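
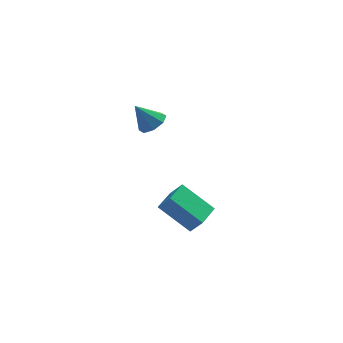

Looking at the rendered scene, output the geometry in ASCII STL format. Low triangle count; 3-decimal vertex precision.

solid 
facet normal -0.480 0.359 -0.800
outer loop
vertex -0.523 -1.305 -2.289
vertex 0.227 -0.195 -2.241
vertex 0.834 -2.171 -3.491
endloop
endfacet
facet normal -0.560 -0.828 -0.036
outer loop
vertex 1.333 -2.545 -2.659
vertex -0.523 -1.305 -2.289
vertex 0.834 -2.171 -3.491
endloop
endfacet
facet normal -0.480 0.359 -0.800
outer loop
vertex 0.834 -2.171 -3.491
vertex 0.227 -0.195 -2.241
vertex 1.584 -1.062 -3.444
endloop
endfacet
facet normal 0.675 -0.431 -0.599
outer loop
vertex 1.584 -1.062 -3.444
vertex 1.333 -2.545 -2.659
vertex 0.834 -2.171 -3.491
endloop
endfacet
facet normal -0.675 0.431 0.599
outer loop
vertex -0.523 -1.305 -2.289
vertex 0.726 -0.569 -1.409
vertex 0.227 -0.195 -2.241
endloop
endfacet
facet normal -0.560 -0.828 -0.035
outer loop
vertex -0.024 -1.678 -1.456
vertex -0.523 -1.305 -2.289
vertex 1.333 -2.545 -2.659
endloop
endfacet
facet normal -0.676 0.432 0.598
outer loop
vertex -0.024 -1.678 -1.456
vertex 0.726 -0.569 -1.409
vertex -0.523 -1.305 -2.289
endloop
endfacet
facet normal 0.560 0.827 0.036
outer loop
vertex 0.227 -0.195 -2.241
vertex 0.726 -0.569 -1.409
vertex 1.584 -1.062 -3.444
endloop
endfacet
facet normal 0.676 -0.431 -0.598
outer loop
vertex 2.083 -1.435 -2.611
vertex 1.333 -2.545 -2.659
vertex 1.584 -1.062 -3.444
endloop
endfacet
facet normal 0.560 0.828 0.035
outer loop
vertex 1.584 -1.062 -3.444
vertex 0.726 -0.569 -1.409
vertex 2.083 -1.435 -2.611
endloop
endfacet
facet normal 0.480 -0.359 0.800
outer loop
vertex 2.083 -1.435 -2.611
vertex -0.024 -1.678 -1.456
vertex 1.333 -2.545 -2.659
endloop
endfacet
facet normal 0.480 -0.359 0.800
outer loop
vertex 0.726 -0.569 -1.409
vertex -0.024 -1.678 -1.456
vertex 2.083 -1.435 -2.611
endloop
endfacet
facet normal 0.563 -0.095 -0.821
outer loop
vertex -0.004 -0.538 3.368
vertex -0.622 -0.525 2.943
vertex -0.149 -0.007 3.207
endloop
endfacet
facet normal 0.451 0.369 0.812
outer loop
vertex -0.004 -0.538 3.368
vertex -0.149 -0.007 3.207
vertex -1.398 -0.395 4.077
endloop
endfacet
facet normal 0.562 -0.095 -0.822
outer loop
vertex -0.149 -0.007 3.207
vertex -0.622 -0.525 2.943
vertex -0.571 0.221 2.892
endloop
endfacet
facet normal 0.086 0.858 0.506
outer loop
vertex -0.149 -0.007 3.207
vertex -0.571 0.221 2.892
vertex -1.398 -0.395 4.077
endloop
endfacet
facet normal 0.562 -0.095 -0.822
outer loop
vertex -0.571 0.221 2.892
vertex -0.622 -0.525 2.943
vertex -1.023 0.012 2.607
endloop
endfacet
facet normal -0.478 0.870 0.119
outer loop
vertex -0.571 0.221 2.892
vertex -1.023 0.012 2.607
vertex -1.398 -0.395 4.077
endloop
endfacet
facet normal 0.562 -0.095 -0.822
outer loop
vertex -1.023 0.012 2.607
vertex -0.622 -0.525 2.943
vertex -1.24 -0.512 2.519
endloop
endfacet
facet normal -0.910 0.397 -0.122
outer loop
vertex -1.023 0.012 2.607
vertex -1.24 -0.512 2.519
vertex -1.398 -0.395 4.077
endloop
endfacet
facet normal 0.562 -0.094 -0.822
outer loop
vertex -1.24 -0.512 2.519
vertex -0.622 -0.525 2.943
vertex -1.095 -1.044 2.679
endloop
endfacet
facet normal -0.956 -0.283 -0.076
outer loop
vertex -1.24 -0.512 2.519
vertex -1.095 -1.044 2.679
vertex -1.398 -0.395 4.077
endloop
endfacet
facet normal 0.563 -0.096 -0.821
outer loop
vertex -1.095 -1.044 2.679
vertex -0.622 -0.525 2.943
vertex -0.673 -1.272 2.995
endloop
endfacet
facet normal -0.591 -0.773 0.231
outer loop
vertex -1.095 -1.044 2.679
vertex -0.673 -1.272 2.995
vertex -1.398 -0.395 4.077
endloop
endfacet
facet normal 0.562 -0.096 -0.821
outer loop
vertex -0.673 -1.272 2.995
vertex -0.622 -0.525 2.943
vertex -0.221 -1.062 3.28
endloop
endfacet
facet normal -0.026 -0.785 0.619
outer loop
vertex -0.673 -1.272 2.995
vertex -0.221 -1.062 3.28
vertex -1.398 -0.395 4.077
endloop
endfacet
facet normal 0.563 -0.095 -0.821
outer loop
vertex -0.221 -1.062 3.28
vertex -0.622 -0.525 2.943
vertex -0.004 -0.538 3.368
endloop
endfacet
facet normal 0.405 -0.312 0.859
outer loop
vertex -0.221 -1.062 3.28
vertex -0.004 -0.538 3.368
vertex -1.398 -0.395 4.077
endloop
endfacet

endsolid


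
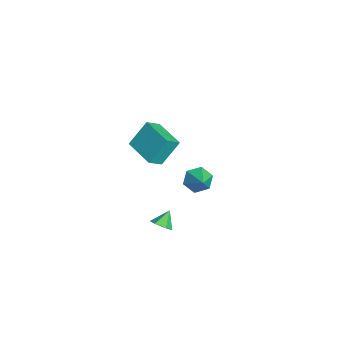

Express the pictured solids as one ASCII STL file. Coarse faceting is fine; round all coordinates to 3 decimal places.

solid 
facet normal -0.840 -0.021 -0.541
outer loop
vertex -1.954 4.052 -4.323
vertex -2.32 3.465 -3.732
vertex -2.423 4.36 -3.607
endloop
endfacet
facet normal 0.548 0.837 -0.001
outer loop
vertex -1.954 4.052 -4.323
vertex -2.423 4.36 -3.607
vertex -1.1 3.495 -2.948
endloop
endfacet
facet normal -0.841 -0.021 -0.541
outer loop
vertex -2.423 4.36 -3.607
vertex -2.32 3.465 -3.732
vertex -2.788 3.773 -3.016
endloop
endfacet
facet normal 0.083 0.681 0.728
outer loop
vertex -2.423 4.36 -3.607
vertex -2.788 3.773 -3.016
vertex -1.1 3.495 -2.948
endloop
endfacet
facet normal -0.841 -0.021 -0.541
outer loop
vertex -2.788 3.773 -3.016
vertex -2.32 3.465 -3.732
vertex -2.685 2.877 -3.141
endloop
endfacet
facet normal -0.064 -0.145 0.987
outer loop
vertex -2.788 3.773 -3.016
vertex -2.685 2.877 -3.141
vertex -1.1 3.495 -2.948
endloop
endfacet
facet normal -0.841 -0.022 -0.541
outer loop
vertex -2.685 2.877 -3.141
vertex -2.32 3.465 -3.732
vertex -2.216 2.569 -3.858
endloop
endfacet
facet normal 0.255 -0.817 0.518
outer loop
vertex -2.685 2.877 -3.141
vertex -2.216 2.569 -3.858
vertex -1.1 3.495 -2.948
endloop
endfacet
facet normal -0.841 -0.022 -0.541
outer loop
vertex -2.216 2.569 -3.858
vertex -2.32 3.465 -3.732
vertex -1.851 3.157 -4.449
endloop
endfacet
facet normal 0.721 -0.660 -0.212
outer loop
vertex -2.216 2.569 -3.858
vertex -1.851 3.157 -4.449
vertex -1.1 3.495 -2.948
endloop
endfacet
facet normal -0.841 -0.021 -0.541
outer loop
vertex -1.851 3.157 -4.449
vertex -2.32 3.465 -3.732
vertex -1.954 4.052 -4.323
endloop
endfacet
facet normal 0.866 0.166 -0.471
outer loop
vertex -1.851 3.157 -4.449
vertex -1.954 4.052 -4.323
vertex -1.1 3.495 -2.948
endloop
endfacet
facet normal -0.918 -0.382 0.110
outer loop
vertex 0.871 -0.101 4.77
vertex 0.468 0.682 4.127
vertex 1.131 -1.136 3.346
endloop
endfacet
facet normal 0.371 -0.718 0.589
outer loop
vertex 2.892 -0.402 3.133
vertex 0.871 -0.101 4.77
vertex 1.131 -1.136 3.346
endloop
endfacet
facet normal -0.917 -0.382 0.111
outer loop
vertex 1.131 -1.136 3.346
vertex 0.468 0.682 4.127
vertex 0.727 -0.354 2.703
endloop
endfacet
facet normal 0.146 -0.582 -0.800
outer loop
vertex 0.727 -0.354 2.703
vertex 2.892 -0.402 3.133
vertex 1.131 -1.136 3.346
endloop
endfacet
facet normal -0.146 0.582 0.800
outer loop
vertex 0.871 -0.101 4.77
vertex 2.229 1.416 3.914
vertex 0.468 0.682 4.127
endloop
endfacet
facet normal 0.371 -0.718 0.590
outer loop
vertex 2.633 0.634 4.557
vertex 0.871 -0.101 4.77
vertex 2.892 -0.402 3.133
endloop
endfacet
facet normal -0.146 0.582 0.800
outer loop
vertex 2.633 0.634 4.557
vertex 2.229 1.416 3.914
vertex 0.871 -0.101 4.77
endloop
endfacet
facet normal -0.370 0.718 -0.590
outer loop
vertex 0.468 0.682 4.127
vertex 2.229 1.416 3.914
vertex 0.727 -0.354 2.703
endloop
endfacet
facet normal 0.146 -0.582 -0.800
outer loop
vertex 2.489 0.381 2.49
vertex 2.892 -0.402 3.133
vertex 0.727 -0.354 2.703
endloop
endfacet
facet normal -0.371 0.718 -0.589
outer loop
vertex 0.727 -0.354 2.703
vertex 2.229 1.416 3.914
vertex 2.489 0.381 2.49
endloop
endfacet
facet normal 0.918 0.381 -0.111
outer loop
vertex 2.489 0.381 2.49
vertex 2.633 0.634 4.557
vertex 2.892 -0.402 3.133
endloop
endfacet
facet normal 0.917 0.383 -0.111
outer loop
vertex 2.229 1.416 3.914
vertex 2.633 0.634 4.557
vertex 2.489 0.381 2.49
endloop
endfacet
facet normal 0.483 -0.545 -0.685
outer loop
vertex 3.506 0.396 -2.165
vertex 2.921 0.236 -2.45
vertex 3.252 0.782 -2.651
endloop
endfacet
facet normal 0.467 0.795 0.388
outer loop
vertex 3.506 0.396 -2.165
vertex 3.252 0.782 -2.651
vertex 2.399 0.824 -1.71
endloop
endfacet
facet normal 0.484 -0.545 -0.685
outer loop
vertex 3.252 0.782 -2.651
vertex 2.921 0.236 -2.45
vertex 2.668 0.622 -2.936
endloop
endfacet
facet normal -0.169 0.966 -0.196
outer loop
vertex 3.252 0.782 -2.651
vertex 2.668 0.622 -2.936
vertex 2.399 0.824 -1.71
endloop
endfacet
facet normal 0.484 -0.545 -0.685
outer loop
vertex 2.668 0.622 -2.936
vertex 2.921 0.236 -2.45
vertex 2.336 0.075 -2.735
endloop
endfacet
facet normal -0.865 0.429 -0.260
outer loop
vertex 2.668 0.622 -2.936
vertex 2.336 0.075 -2.735
vertex 2.399 0.824 -1.71
endloop
endfacet
facet normal 0.484 -0.544 -0.685
outer loop
vertex 2.336 0.075 -2.735
vertex 2.921 0.236 -2.45
vertex 2.59 -0.311 -2.249
endloop
endfacet
facet normal -0.924 -0.279 0.261
outer loop
vertex 2.336 0.075 -2.735
vertex 2.59 -0.311 -2.249
vertex 2.399 0.824 -1.71
endloop
endfacet
facet normal 0.483 -0.544 -0.685
outer loop
vertex 2.59 -0.311 -2.249
vertex 2.921 0.236 -2.45
vertex 3.174 -0.15 -1.965
endloop
endfacet
facet normal -0.287 -0.450 0.846
outer loop
vertex 2.59 -0.311 -2.249
vertex 3.174 -0.15 -1.965
vertex 2.399 0.824 -1.71
endloop
endfacet
facet normal 0.483 -0.545 -0.686
outer loop
vertex 3.174 -0.15 -1.965
vertex 2.921 0.236 -2.45
vertex 3.506 0.396 -2.165
endloop
endfacet
facet normal 0.407 0.086 0.909
outer loop
vertex 3.174 -0.15 -1.965
vertex 3.506 0.396 -2.165
vertex 2.399 0.824 -1.71
endloop
endfacet

endsolid


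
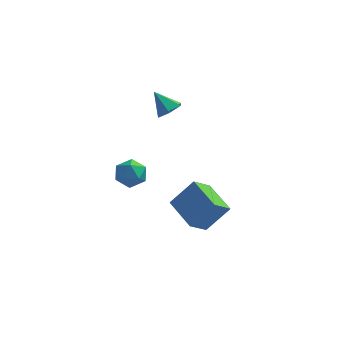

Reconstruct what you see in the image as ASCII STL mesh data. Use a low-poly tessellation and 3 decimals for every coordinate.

solid 
facet normal -0.624 0.649 0.435
outer loop
vertex -4.258 -2.822 -0.446
vertex -4.49 -3.489 0.215
vertex -3.751 -2.886 0.376
endloop
endfacet
facet normal -0.079 0.989 0.126
outer loop
vertex -4.258 -2.822 -0.446
vertex -3.751 -2.886 0.376
vertex -3.294 -2.743 -0.464
endloop
endfacet
facet normal -0.078 0.820 -0.568
outer loop
vertex -4.258 -2.822 -0.446
vertex -3.294 -2.743 -0.464
vertex -3.75 -3.258 -1.145
endloop
endfacet
facet normal -0.624 0.374 -0.686
outer loop
vertex -4.258 -2.822 -0.446
vertex -3.75 -3.258 -1.145
vertex -4.489 -3.719 -0.725
endloop
endfacet
facet normal -0.961 0.268 -0.067
outer loop
vertex -4.258 -2.822 -0.446
vertex -4.489 -3.719 -0.725
vertex -4.49 -3.489 0.215
endloop
endfacet
facet normal 0.527 0.743 0.413
outer loop
vertex -3.294 -2.743 -0.464
vertex -3.751 -2.886 0.376
vertex -2.931 -3.361 0.185
endloop
endfacet
facet normal -0.356 0.193 0.914
outer loop
vertex -3.751 -2.886 0.376
vertex -4.49 -3.489 0.215
vertex -3.67 -3.822 0.605
endloop
endfacet
facet normal -0.901 -0.422 0.102
outer loop
vertex -4.49 -3.489 0.215
vertex -4.489 -3.719 -0.725
vertex -4.126 -4.337 -0.076
endloop
endfacet
facet normal -0.355 -0.251 -0.900
outer loop
vertex -4.489 -3.719 -0.725
vertex -3.75 -3.258 -1.145
vertex -3.669 -4.194 -0.916
endloop
endfacet
facet normal 0.527 0.469 -0.708
outer loop
vertex -3.75 -3.258 -1.145
vertex -3.294 -2.743 -0.464
vertex -2.93 -3.591 -0.755
endloop
endfacet
facet normal 0.624 -0.374 0.686
outer loop
vertex -3.162 -4.258 -0.094
vertex -2.931 -3.361 0.185
vertex -3.67 -3.822 0.605
endloop
endfacet
facet normal 0.078 -0.820 0.568
outer loop
vertex -3.162 -4.258 -0.094
vertex -3.67 -3.822 0.605
vertex -4.126 -4.337 -0.076
endloop
endfacet
facet normal 0.079 -0.989 -0.126
outer loop
vertex -3.162 -4.258 -0.094
vertex -4.126 -4.337 -0.076
vertex -3.669 -4.194 -0.916
endloop
endfacet
facet normal 0.624 -0.649 -0.435
outer loop
vertex -3.162 -4.258 -0.094
vertex -3.669 -4.194 -0.916
vertex -2.93 -3.591 -0.755
endloop
endfacet
facet normal 0.961 -0.268 0.067
outer loop
vertex -3.162 -4.258 -0.094
vertex -2.93 -3.591 -0.755
vertex -2.931 -3.361 0.185
endloop
endfacet
facet normal 0.355 0.251 0.900
outer loop
vertex -3.67 -3.822 0.605
vertex -2.931 -3.361 0.185
vertex -3.751 -2.886 0.376
endloop
endfacet
facet normal -0.527 -0.469 0.708
outer loop
vertex -4.126 -4.337 -0.076
vertex -3.67 -3.822 0.605
vertex -4.49 -3.489 0.215
endloop
endfacet
facet normal -0.527 -0.743 -0.413
outer loop
vertex -3.669 -4.194 -0.916
vertex -4.126 -4.337 -0.076
vertex -4.489 -3.719 -0.725
endloop
endfacet
facet normal 0.356 -0.193 -0.914
outer loop
vertex -2.93 -3.591 -0.755
vertex -3.669 -4.194 -0.916
vertex -3.75 -3.258 -1.145
endloop
endfacet
facet normal 0.901 0.422 -0.102
outer loop
vertex -2.931 -3.361 0.185
vertex -2.93 -3.591 -0.755
vertex -3.294 -2.743 -0.464
endloop
endfacet
facet normal -0.493 -0.594 0.636
outer loop
vertex 0.637 -3.054 -2.727
vertex -0.672 -1.435 -2.23
vertex -0.583 -3.594 -4.177
endloop
endfacet
facet normal 0.611 -0.757 -0.233
outer loop
vertex 0.172 -2.685 -5.15
vertex 0.637 -3.054 -2.727
vertex -0.583 -3.594 -4.177
endloop
endfacet
facet normal -0.493 -0.594 0.636
outer loop
vertex -0.583 -3.594 -4.177
vertex -0.672 -1.435 -2.23
vertex -1.891 -1.975 -3.68
endloop
endfacet
facet normal -0.619 -0.274 -0.736
outer loop
vertex -1.891 -1.975 -3.68
vertex 0.172 -2.685 -5.15
vertex -0.583 -3.594 -4.177
endloop
endfacet
facet normal 0.619 0.274 0.736
outer loop
vertex 0.637 -3.054 -2.727
vertex 0.083 -0.526 -3.203
vertex -0.672 -1.435 -2.23
endloop
endfacet
facet normal 0.612 -0.756 -0.233
outer loop
vertex 1.391 -2.145 -3.7
vertex 0.637 -3.054 -2.727
vertex 0.172 -2.685 -5.15
endloop
endfacet
facet normal 0.619 0.274 0.736
outer loop
vertex 1.391 -2.145 -3.7
vertex 0.083 -0.526 -3.203
vertex 0.637 -3.054 -2.727
endloop
endfacet
facet normal -0.611 0.756 0.232
outer loop
vertex -0.672 -1.435 -2.23
vertex 0.083 -0.526 -3.203
vertex -1.891 -1.975 -3.68
endloop
endfacet
facet normal -0.619 -0.274 -0.736
outer loop
vertex -1.137 -1.066 -4.653
vertex 0.172 -2.685 -5.15
vertex -1.891 -1.975 -3.68
endloop
endfacet
facet normal -0.611 0.756 0.233
outer loop
vertex -1.891 -1.975 -3.68
vertex 0.083 -0.526 -3.203
vertex -1.137 -1.066 -4.653
endloop
endfacet
facet normal 0.493 0.594 -0.636
outer loop
vertex -1.137 -1.066 -4.653
vertex 1.391 -2.145 -3.7
vertex 0.172 -2.685 -5.15
endloop
endfacet
facet normal 0.493 0.594 -0.636
outer loop
vertex 0.083 -0.526 -3.203
vertex 1.391 -2.145 -3.7
vertex -1.137 -1.066 -4.653
endloop
endfacet
facet normal 0.600 -0.262 -0.756
outer loop
vertex -1.611 0.277 2.784
vertex -2.127 -0.344 2.59
vertex -2.231 0.405 2.248
endloop
endfacet
facet normal -0.005 0.971 0.237
outer loop
vertex -1.611 0.277 2.784
vertex -2.231 0.405 2.248
vertex -3.013 0.044 3.71
endloop
endfacet
facet normal 0.599 -0.262 -0.756
outer loop
vertex -2.231 0.405 2.248
vertex -2.127 -0.344 2.59
vertex -2.747 -0.215 2.054
endloop
endfacet
facet normal -0.715 0.664 -0.219
outer loop
vertex -2.231 0.405 2.248
vertex -2.747 -0.215 2.054
vertex -3.013 0.044 3.71
endloop
endfacet
facet normal 0.599 -0.262 -0.756
outer loop
vertex -2.747 -0.215 2.054
vertex -2.127 -0.344 2.59
vertex -2.643 -0.964 2.396
endloop
endfacet
facet normal -0.973 -0.193 -0.126
outer loop
vertex -2.747 -0.215 2.054
vertex -2.643 -0.964 2.396
vertex -3.013 0.044 3.71
endloop
endfacet
facet normal 0.599 -0.262 -0.757
outer loop
vertex -2.643 -0.964 2.396
vertex -2.127 -0.344 2.59
vertex -2.022 -1.093 2.932
endloop
endfacet
facet normal -0.519 -0.742 0.423
outer loop
vertex -2.643 -0.964 2.396
vertex -2.022 -1.093 2.932
vertex -3.013 0.044 3.71
endloop
endfacet
facet normal 0.599 -0.262 -0.757
outer loop
vertex -2.022 -1.093 2.932
vertex -2.127 -0.344 2.59
vertex -1.506 -0.472 3.126
endloop
endfacet
facet normal 0.192 -0.435 0.880
outer loop
vertex -2.022 -1.093 2.932
vertex -1.506 -0.472 3.126
vertex -3.013 0.044 3.71
endloop
endfacet
facet normal 0.599 -0.262 -0.757
outer loop
vertex -1.506 -0.472 3.126
vertex -2.127 -0.344 2.59
vertex -1.611 0.277 2.784
endloop
endfacet
facet normal 0.450 0.422 0.787
outer loop
vertex -1.506 -0.472 3.126
vertex -1.611 0.277 2.784
vertex -3.013 0.044 3.71
endloop
endfacet

endsolid


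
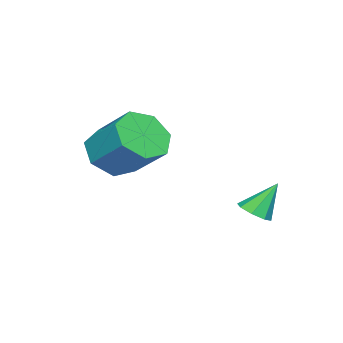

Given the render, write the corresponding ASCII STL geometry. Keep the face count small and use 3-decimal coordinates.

solid 
facet normal 0.374 -0.396 -0.838
outer loop
vertex 2.132 1.79 -2.609
vertex 1.815 1.3 -2.519
vertex 1.724 1.811 -2.801
endloop
endfacet
facet normal 0.048 0.999 0.007
outer loop
vertex 2.132 1.79 -2.609
vertex 1.724 1.811 -2.801
vertex 1.325 1.82 -1.421
endloop
endfacet
facet normal 0.374 -0.396 -0.839
outer loop
vertex 1.724 1.811 -2.801
vertex 1.815 1.3 -2.519
vertex 1.369 1.533 -2.828
endloop
endfacet
facet normal -0.598 0.781 -0.178
outer loop
vertex 1.724 1.811 -2.801
vertex 1.369 1.533 -2.828
vertex 1.325 1.82 -1.421
endloop
endfacet
facet normal 0.375 -0.395 -0.839
outer loop
vertex 1.369 1.533 -2.828
vertex 1.815 1.3 -2.519
vertex 1.276 1.118 -2.674
endloop
endfacet
facet normal -0.979 0.193 -0.070
outer loop
vertex 1.369 1.533 -2.828
vertex 1.276 1.118 -2.674
vertex 1.325 1.82 -1.421
endloop
endfacet
facet normal 0.375 -0.397 -0.838
outer loop
vertex 1.276 1.118 -2.674
vertex 1.815 1.3 -2.519
vertex 1.498 0.811 -2.429
endloop
endfacet
facet normal -0.869 -0.416 0.267
outer loop
vertex 1.276 1.118 -2.674
vertex 1.498 0.811 -2.429
vertex 1.325 1.82 -1.421
endloop
endfacet
facet normal 0.374 -0.397 -0.838
outer loop
vertex 1.498 0.811 -2.429
vertex 1.815 1.3 -2.519
vertex 1.906 0.79 -2.237
endloop
endfacet
facet normal -0.336 -0.694 0.637
outer loop
vertex 1.498 0.811 -2.429
vertex 1.906 0.79 -2.237
vertex 1.325 1.82 -1.421
endloop
endfacet
facet normal 0.374 -0.397 -0.838
outer loop
vertex 1.906 0.79 -2.237
vertex 1.815 1.3 -2.519
vertex 2.261 1.068 -2.21
endloop
endfacet
facet normal 0.311 -0.476 0.823
outer loop
vertex 1.906 0.79 -2.237
vertex 2.261 1.068 -2.21
vertex 1.325 1.82 -1.421
endloop
endfacet
facet normal 0.374 -0.397 -0.838
outer loop
vertex 2.261 1.068 -2.21
vertex 1.815 1.3 -2.519
vertex 2.355 1.482 -2.364
endloop
endfacet
facet normal 0.690 0.109 0.715
outer loop
vertex 2.261 1.068 -2.21
vertex 2.355 1.482 -2.364
vertex 1.325 1.82 -1.421
endloop
endfacet
facet normal 0.374 -0.396 -0.839
outer loop
vertex 2.355 1.482 -2.364
vertex 1.815 1.3 -2.519
vertex 2.132 1.79 -2.609
endloop
endfacet
facet normal 0.582 0.721 0.377
outer loop
vertex 2.355 1.482 -2.364
vertex 2.132 1.79 -2.609
vertex 1.325 1.82 -1.421
endloop
endfacet
facet normal -0.212 -0.760 -0.614
outer loop
vertex 4.159 -2.069 -0.911
vertex 3.584 -2.465 -0.223
vertex 3.343 -1.828 -0.928
endloop
endfacet
facet normal 0.189 0.585 -0.789
outer loop
vertex 4.159 -2.069 -0.911
vertex 3.343 -1.828 -0.928
vertex 4.511 -0.799 0.115
endloop
endfacet
facet normal 0.189 0.585 -0.789
outer loop
vertex 4.511 -0.799 0.115
vertex 3.343 -1.828 -0.928
vertex 3.696 -0.559 0.098
endloop
endfacet
facet normal 0.211 0.760 0.614
outer loop
vertex 4.511 -0.799 0.115
vertex 3.696 -0.559 0.098
vertex 3.936 -1.195 0.803
endloop
endfacet
facet normal -0.212 -0.760 -0.614
outer loop
vertex 3.343 -1.828 -0.928
vertex 3.584 -2.465 -0.223
vertex 2.709 -2.067 -0.414
endloop
endfacet
facet normal -0.632 0.586 -0.507
outer loop
vertex 3.343 -1.828 -0.928
vertex 2.709 -2.067 -0.414
vertex 3.696 -0.559 0.098
endloop
endfacet
facet normal -0.631 0.586 -0.508
outer loop
vertex 3.696 -0.559 0.098
vertex 2.709 -2.067 -0.414
vertex 3.062 -0.797 0.611
endloop
endfacet
facet normal 0.211 0.760 0.614
outer loop
vertex 3.696 -0.559 0.098
vertex 3.062 -0.797 0.611
vertex 3.936 -1.195 0.803
endloop
endfacet
facet normal -0.212 -0.760 -0.615
outer loop
vertex 2.709 -2.067 -0.414
vertex 3.584 -2.465 -0.223
vertex 2.733 -2.605 0.243
endloop
endfacet
facet normal -0.977 0.146 0.155
outer loop
vertex 2.709 -2.067 -0.414
vertex 2.733 -2.605 0.243
vertex 3.062 -0.797 0.611
endloop
endfacet
facet normal -0.977 0.146 0.155
outer loop
vertex 3.062 -0.797 0.611
vertex 2.733 -2.605 0.243
vertex 3.086 -1.336 1.269
endloop
endfacet
facet normal 0.211 0.760 0.615
outer loop
vertex 3.062 -0.797 0.611
vertex 3.086 -1.336 1.269
vertex 3.936 -1.195 0.803
endloop
endfacet
facet normal -0.211 -0.760 -0.614
outer loop
vertex 2.733 -2.605 0.243
vertex 3.584 -2.465 -0.223
vertex 3.398 -3.038 0.55
endloop
endfacet
facet normal -0.587 -0.404 0.702
outer loop
vertex 2.733 -2.605 0.243
vertex 3.398 -3.038 0.55
vertex 3.086 -1.336 1.269
endloop
endfacet
facet normal -0.587 -0.404 0.702
outer loop
vertex 3.086 -1.336 1.269
vertex 3.398 -3.038 0.55
vertex 3.751 -1.768 1.576
endloop
endfacet
facet normal 0.211 0.761 0.614
outer loop
vertex 3.086 -1.336 1.269
vertex 3.751 -1.768 1.576
vertex 3.936 -1.195 0.803
endloop
endfacet
facet normal -0.211 -0.760 -0.614
outer loop
vertex 3.398 -3.038 0.55
vertex 3.584 -2.465 -0.223
vertex 4.203 -3.039 0.275
endloop
endfacet
facet normal 0.245 -0.650 0.720
outer loop
vertex 3.398 -3.038 0.55
vertex 4.203 -3.039 0.275
vertex 3.751 -1.768 1.576
endloop
endfacet
facet normal 0.245 -0.649 0.720
outer loop
vertex 3.751 -1.768 1.576
vertex 4.203 -3.039 0.275
vertex 4.555 -1.769 1.301
endloop
endfacet
facet normal 0.211 0.760 0.614
outer loop
vertex 3.751 -1.768 1.576
vertex 4.555 -1.769 1.301
vertex 3.936 -1.195 0.803
endloop
endfacet
facet normal -0.211 -0.760 -0.614
outer loop
vertex 4.203 -3.039 0.275
vertex 3.584 -2.465 -0.223
vertex 4.541 -2.608 -0.375
endloop
endfacet
facet normal 0.893 -0.405 0.196
outer loop
vertex 4.203 -3.039 0.275
vertex 4.541 -2.608 -0.375
vertex 4.555 -1.769 1.301
endloop
endfacet
facet normal 0.893 -0.406 0.196
outer loop
vertex 4.555 -1.769 1.301
vertex 4.541 -2.608 -0.375
vertex 4.894 -1.338 0.65
endloop
endfacet
facet normal 0.212 0.761 0.614
outer loop
vertex 4.555 -1.769 1.301
vertex 4.894 -1.338 0.65
vertex 3.936 -1.195 0.803
endloop
endfacet
facet normal -0.211 -0.760 -0.614
outer loop
vertex 4.541 -2.608 -0.375
vertex 3.584 -2.465 -0.223
vertex 4.159 -2.069 -0.911
endloop
endfacet
facet normal 0.868 0.142 -0.475
outer loop
vertex 4.541 -2.608 -0.375
vertex 4.159 -2.069 -0.911
vertex 4.894 -1.338 0.65
endloop
endfacet
facet normal 0.868 0.144 -0.476
outer loop
vertex 4.894 -1.338 0.65
vertex 4.159 -2.069 -0.911
vertex 4.511 -0.799 0.115
endloop
endfacet
facet normal 0.212 0.760 0.614
outer loop
vertex 4.894 -1.338 0.65
vertex 4.511 -0.799 0.115
vertex 3.936 -1.195 0.803
endloop
endfacet

endsolid


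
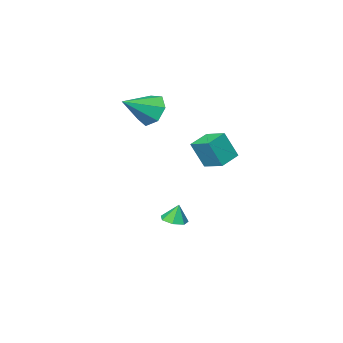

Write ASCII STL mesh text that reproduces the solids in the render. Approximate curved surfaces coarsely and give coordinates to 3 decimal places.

solid 
facet normal -0.935 -0.218 0.281
outer loop
vertex 3.533 2.134 3.079
vertex 3.373 3.33 3.473
vertex 3.015 2.53 1.662
endloop
endfacet
facet normal 0.127 -0.942 -0.310
outer loop
vertex 4.127 2.79 1.327
vertex 3.533 2.134 3.079
vertex 3.015 2.53 1.662
endloop
endfacet
facet normal -0.935 -0.218 0.281
outer loop
vertex 3.015 2.53 1.662
vertex 3.373 3.33 3.473
vertex 2.854 3.727 2.056
endloop
endfacet
facet normal -0.333 0.254 -0.908
outer loop
vertex 2.854 3.727 2.056
vertex 4.127 2.79 1.327
vertex 3.015 2.53 1.662
endloop
endfacet
facet normal 0.333 -0.255 0.908
outer loop
vertex 3.533 2.134 3.079
vertex 4.485 3.59 3.138
vertex 3.373 3.33 3.473
endloop
endfacet
facet normal 0.126 -0.942 -0.310
outer loop
vertex 4.646 2.393 2.744
vertex 3.533 2.134 3.079
vertex 4.127 2.79 1.327
endloop
endfacet
facet normal 0.333 -0.254 0.908
outer loop
vertex 4.646 2.393 2.744
vertex 4.485 3.59 3.138
vertex 3.533 2.134 3.079
endloop
endfacet
facet normal -0.127 0.942 0.310
outer loop
vertex 3.373 3.33 3.473
vertex 4.485 3.59 3.138
vertex 2.854 3.727 2.056
endloop
endfacet
facet normal -0.333 0.255 -0.908
outer loop
vertex 3.967 3.986 1.721
vertex 4.127 2.79 1.327
vertex 2.854 3.727 2.056
endloop
endfacet
facet normal -0.126 0.942 0.310
outer loop
vertex 2.854 3.727 2.056
vertex 4.485 3.59 3.138
vertex 3.967 3.986 1.721
endloop
endfacet
facet normal 0.935 0.218 -0.281
outer loop
vertex 3.967 3.986 1.721
vertex 4.646 2.393 2.744
vertex 4.127 2.79 1.327
endloop
endfacet
facet normal 0.935 0.218 -0.281
outer loop
vertex 4.485 3.59 3.138
vertex 4.646 2.393 2.744
vertex 3.967 3.986 1.721
endloop
endfacet
facet normal -0.879 0.032 -0.476
outer loop
vertex 3.627 -2.825 2.112
vertex 3.132 -3.049 3.011
vertex 3.38 -2.108 2.616
endloop
endfacet
facet normal 0.739 0.539 -0.404
outer loop
vertex 3.627 -2.825 2.112
vertex 3.38 -2.108 2.616
vertex 4.828 -3.111 3.929
endloop
endfacet
facet normal -0.879 0.032 -0.475
outer loop
vertex 3.38 -2.108 2.616
vertex 3.132 -3.049 3.011
vertex 2.947 -2.099 3.418
endloop
endfacet
facet normal 0.417 0.883 0.215
outer loop
vertex 3.38 -2.108 2.616
vertex 2.947 -2.099 3.418
vertex 4.828 -3.111 3.929
endloop
endfacet
facet normal -0.878 0.033 -0.477
outer loop
vertex 2.947 -2.099 3.418
vertex 3.132 -3.049 3.011
vertex 2.652 -2.805 3.912
endloop
endfacet
facet normal 0.071 0.552 0.831
outer loop
vertex 2.947 -2.099 3.418
vertex 2.652 -2.805 3.912
vertex 4.828 -3.111 3.929
endloop
endfacet
facet normal -0.878 0.032 -0.477
outer loop
vertex 2.652 -2.805 3.912
vertex 3.132 -3.049 3.011
vertex 2.719 -3.695 3.728
endloop
endfacet
facet normal -0.036 -0.205 0.978
outer loop
vertex 2.652 -2.805 3.912
vertex 2.719 -3.695 3.728
vertex 4.828 -3.111 3.929
endloop
endfacet
facet normal -0.879 0.033 -0.476
outer loop
vertex 2.719 -3.695 3.728
vertex 3.132 -3.049 3.011
vertex 3.097 -4.098 3.003
endloop
endfacet
facet normal 0.175 -0.819 0.546
outer loop
vertex 2.719 -3.695 3.728
vertex 3.097 -4.098 3.003
vertex 4.828 -3.111 3.929
endloop
endfacet
facet normal -0.879 0.033 -0.476
outer loop
vertex 3.097 -4.098 3.003
vertex 3.132 -3.049 3.011
vertex 3.501 -3.711 2.284
endloop
endfacet
facet normal 0.545 -0.827 -0.138
outer loop
vertex 3.097 -4.098 3.003
vertex 3.501 -3.711 2.284
vertex 4.828 -3.111 3.929
endloop
endfacet
facet normal -0.879 0.033 -0.476
outer loop
vertex 3.501 -3.711 2.284
vertex 3.132 -3.049 3.011
vertex 3.627 -2.825 2.112
endloop
endfacet
facet normal 0.797 -0.222 -0.562
outer loop
vertex 3.501 -3.711 2.284
vertex 3.627 -2.825 2.112
vertex 4.828 -3.111 3.929
endloop
endfacet
facet normal 0.184 -0.123 -0.975
outer loop
vertex 4.265 -0.589 -3.126
vertex 3.875 -0.014 -3.272
vertex 4.57 -0.054 -3.136
endloop
endfacet
facet normal 0.624 -0.343 0.702
outer loop
vertex 4.265 -0.589 -3.126
vertex 4.57 -0.054 -3.136
vertex 3.685 0.114 -2.268
endloop
endfacet
facet normal 0.184 -0.124 -0.975
outer loop
vertex 4.57 -0.054 -3.136
vertex 3.875 -0.014 -3.272
vertex 4.352 0.511 -3.249
endloop
endfacet
facet normal 0.682 0.387 0.620
outer loop
vertex 4.57 -0.054 -3.136
vertex 4.352 0.511 -3.249
vertex 3.685 0.114 -2.268
endloop
endfacet
facet normal 0.183 -0.124 -0.975
outer loop
vertex 4.352 0.511 -3.249
vertex 3.875 -0.014 -3.272
vertex 3.775 0.681 -3.379
endloop
endfacet
facet normal 0.154 0.875 0.459
outer loop
vertex 4.352 0.511 -3.249
vertex 3.775 0.681 -3.379
vertex 3.685 0.114 -2.268
endloop
endfacet
facet normal 0.184 -0.124 -0.975
outer loop
vertex 3.775 0.681 -3.379
vertex 3.875 -0.014 -3.272
vertex 3.272 0.328 -3.429
endloop
endfacet
facet normal -0.563 0.754 0.339
outer loop
vertex 3.775 0.681 -3.379
vertex 3.272 0.328 -3.429
vertex 3.685 0.114 -2.268
endloop
endfacet
facet normal 0.184 -0.123 -0.975
outer loop
vertex 3.272 0.328 -3.429
vertex 3.875 -0.014 -3.272
vertex 3.224 -0.283 -3.361
endloop
endfacet
facet normal -0.930 0.112 0.351
outer loop
vertex 3.272 0.328 -3.429
vertex 3.224 -0.283 -3.361
vertex 3.685 0.114 -2.268
endloop
endfacet
facet normal 0.184 -0.123 -0.975
outer loop
vertex 3.224 -0.283 -3.361
vertex 3.875 -0.014 -3.272
vertex 3.665 -0.691 -3.226
endloop
endfacet
facet normal -0.669 -0.562 0.486
outer loop
vertex 3.224 -0.283 -3.361
vertex 3.665 -0.691 -3.226
vertex 3.685 0.114 -2.268
endloop
endfacet
facet normal 0.183 -0.123 -0.975
outer loop
vertex 3.665 -0.691 -3.226
vertex 3.875 -0.014 -3.272
vertex 4.265 -0.589 -3.126
endloop
endfacet
facet normal 0.023 -0.766 0.643
outer loop
vertex 3.665 -0.691 -3.226
vertex 4.265 -0.589 -3.126
vertex 3.685 0.114 -2.268
endloop
endfacet

endsolid


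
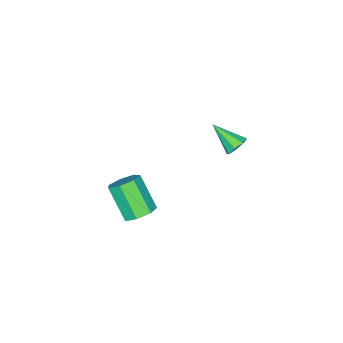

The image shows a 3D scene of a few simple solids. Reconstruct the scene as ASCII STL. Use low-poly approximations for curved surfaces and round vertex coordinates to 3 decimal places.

solid 
facet normal -0.019 0.812 -0.584
outer loop
vertex -2.081 -0.048 3.0
vertex -2.778 -0.022 3.059
vertex -2.241 0.248 3.417
endloop
endfacet
facet normal 0.904 -0.098 0.416
outer loop
vertex -2.081 -0.048 3.0
vertex -2.241 0.248 3.417
vertex -2.742 -1.478 4.101
endloop
endfacet
facet normal -0.022 0.814 -0.581
outer loop
vertex -2.241 0.248 3.417
vertex -2.778 -0.022 3.059
vertex -2.715 0.384 3.625
endloop
endfacet
facet normal 0.444 0.216 0.870
outer loop
vertex -2.241 0.248 3.417
vertex -2.715 0.384 3.625
vertex -2.742 -1.478 4.101
endloop
endfacet
facet normal -0.020 0.813 -0.581
outer loop
vertex -2.715 0.384 3.625
vertex -2.778 -0.022 3.059
vertex -3.227 0.283 3.501
endloop
endfacet
facet normal -0.273 0.242 0.931
outer loop
vertex -2.715 0.384 3.625
vertex -3.227 0.283 3.501
vertex -2.742 -1.478 4.101
endloop
endfacet
facet normal -0.021 0.813 -0.582
outer loop
vertex -3.227 0.283 3.501
vertex -2.778 -0.022 3.059
vertex -3.475 0.003 3.119
endloop
endfacet
facet normal -0.826 -0.036 0.563
outer loop
vertex -3.227 0.283 3.501
vertex -3.475 0.003 3.119
vertex -2.742 -1.478 4.101
endloop
endfacet
facet normal -0.021 0.813 -0.582
outer loop
vertex -3.475 0.003 3.119
vertex -2.778 -0.022 3.059
vertex -3.316 -0.292 2.701
endloop
endfacet
facet normal -0.891 -0.454 -0.019
outer loop
vertex -3.475 0.003 3.119
vertex -3.316 -0.292 2.701
vertex -2.742 -1.478 4.101
endloop
endfacet
facet normal -0.021 0.813 -0.582
outer loop
vertex -3.316 -0.292 2.701
vertex -2.778 -0.022 3.059
vertex -2.841 -0.429 2.493
endloop
endfacet
facet normal -0.429 -0.768 -0.475
outer loop
vertex -3.316 -0.292 2.701
vertex -2.841 -0.429 2.493
vertex -2.742 -1.478 4.101
endloop
endfacet
facet normal -0.019 0.813 -0.582
outer loop
vertex -2.841 -0.429 2.493
vertex -2.778 -0.022 3.059
vertex -2.33 -0.328 2.617
endloop
endfacet
facet normal 0.287 -0.794 -0.536
outer loop
vertex -2.841 -0.429 2.493
vertex -2.33 -0.328 2.617
vertex -2.742 -1.478 4.101
endloop
endfacet
facet normal -0.019 0.813 -0.582
outer loop
vertex -2.33 -0.328 2.617
vertex -2.778 -0.022 3.059
vertex -2.081 -0.048 3.0
endloop
endfacet
facet normal 0.839 -0.517 -0.168
outer loop
vertex -2.33 -0.328 2.617
vertex -2.081 -0.048 3.0
vertex -2.742 -1.478 4.101
endloop
endfacet
facet normal 0.219 0.627 -0.748
outer loop
vertex 4.787 -1.549 2.787
vertex 3.973 -1.241 2.807
vertex 4.67 -0.961 3.246
endloop
endfacet
facet normal 0.963 -0.017 0.268
outer loop
vertex 4.787 -1.549 2.787
vertex 4.67 -0.961 3.246
vertex 4.34 -2.828 4.313
endloop
endfacet
facet normal 0.964 -0.018 0.267
outer loop
vertex 4.34 -2.828 4.313
vertex 4.67 -0.961 3.246
vertex 4.224 -2.24 4.772
endloop
endfacet
facet normal -0.220 -0.627 0.747
outer loop
vertex 4.34 -2.828 4.313
vertex 4.224 -2.24 4.772
vertex 3.527 -2.519 4.333
endloop
endfacet
facet normal 0.219 0.627 -0.748
outer loop
vertex 4.67 -0.961 3.246
vertex 3.973 -1.241 2.807
vertex 4.029 -0.583 3.375
endloop
endfacet
facet normal 0.481 0.597 0.641
outer loop
vertex 4.67 -0.961 3.246
vertex 4.029 -0.583 3.375
vertex 4.224 -2.24 4.772
endloop
endfacet
facet normal 0.480 0.598 0.642
outer loop
vertex 4.224 -2.24 4.772
vertex 4.029 -0.583 3.375
vertex 3.582 -1.862 4.9
endloop
endfacet
facet normal -0.220 -0.627 0.748
outer loop
vertex 4.224 -2.24 4.772
vertex 3.582 -1.862 4.9
vertex 3.527 -2.519 4.333
endloop
endfacet
facet normal 0.219 0.627 -0.748
outer loop
vertex 4.029 -0.583 3.375
vertex 3.973 -1.241 2.807
vertex 3.346 -0.701 3.076
endloop
endfacet
facet normal -0.365 0.763 0.533
outer loop
vertex 4.029 -0.583 3.375
vertex 3.346 -0.701 3.076
vertex 3.582 -1.862 4.9
endloop
endfacet
facet normal -0.365 0.763 0.533
outer loop
vertex 3.582 -1.862 4.9
vertex 3.346 -0.701 3.076
vertex 2.899 -1.98 4.601
endloop
endfacet
facet normal -0.219 -0.627 0.748
outer loop
vertex 3.582 -1.862 4.9
vertex 2.899 -1.98 4.601
vertex 3.527 -2.519 4.333
endloop
endfacet
facet normal 0.219 0.627 -0.748
outer loop
vertex 3.346 -0.701 3.076
vertex 3.973 -1.241 2.807
vertex 3.135 -1.225 2.575
endloop
endfacet
facet normal -0.935 0.354 0.023
outer loop
vertex 3.346 -0.701 3.076
vertex 3.135 -1.225 2.575
vertex 2.899 -1.98 4.601
endloop
endfacet
facet normal -0.935 0.354 0.023
outer loop
vertex 2.899 -1.98 4.601
vertex 3.135 -1.225 2.575
vertex 2.688 -2.504 4.1
endloop
endfacet
facet normal -0.219 -0.627 0.748
outer loop
vertex 2.899 -1.98 4.601
vertex 2.688 -2.504 4.1
vertex 3.527 -2.519 4.333
endloop
endfacet
facet normal 0.219 0.627 -0.748
outer loop
vertex 3.135 -1.225 2.575
vertex 3.973 -1.241 2.807
vertex 3.556 -1.761 2.249
endloop
endfacet
facet normal -0.801 -0.322 -0.505
outer loop
vertex 3.135 -1.225 2.575
vertex 3.556 -1.761 2.249
vertex 2.688 -2.504 4.1
endloop
endfacet
facet normal -0.801 -0.322 -0.505
outer loop
vertex 2.688 -2.504 4.1
vertex 3.556 -1.761 2.249
vertex 3.109 -3.04 3.774
endloop
endfacet
facet normal -0.219 -0.627 0.748
outer loop
vertex 2.688 -2.504 4.1
vertex 3.109 -3.04 3.774
vertex 3.527 -2.519 4.333
endloop
endfacet
facet normal 0.218 0.627 -0.748
outer loop
vertex 3.556 -1.761 2.249
vertex 3.973 -1.241 2.807
vertex 4.291 -1.905 2.343
endloop
endfacet
facet normal -0.065 -0.755 -0.652
outer loop
vertex 3.556 -1.761 2.249
vertex 4.291 -1.905 2.343
vertex 3.109 -3.04 3.774
endloop
endfacet
facet normal -0.064 -0.756 -0.652
outer loop
vertex 3.109 -3.04 3.774
vertex 4.291 -1.905 2.343
vertex 3.844 -3.184 3.869
endloop
endfacet
facet normal -0.219 -0.626 0.748
outer loop
vertex 3.109 -3.04 3.774
vertex 3.844 -3.184 3.869
vertex 3.527 -2.519 4.333
endloop
endfacet
facet normal 0.219 0.627 -0.747
outer loop
vertex 4.291 -1.905 2.343
vertex 3.973 -1.241 2.807
vertex 4.787 -1.549 2.787
endloop
endfacet
facet normal 0.721 -0.620 -0.309
outer loop
vertex 4.291 -1.905 2.343
vertex 4.787 -1.549 2.787
vertex 3.844 -3.184 3.869
endloop
endfacet
facet normal 0.721 -0.620 -0.309
outer loop
vertex 3.844 -3.184 3.869
vertex 4.787 -1.549 2.787
vertex 4.34 -2.828 4.313
endloop
endfacet
facet normal -0.220 -0.627 0.748
outer loop
vertex 3.844 -3.184 3.869
vertex 4.34 -2.828 4.313
vertex 3.527 -2.519 4.333
endloop
endfacet

endsolid


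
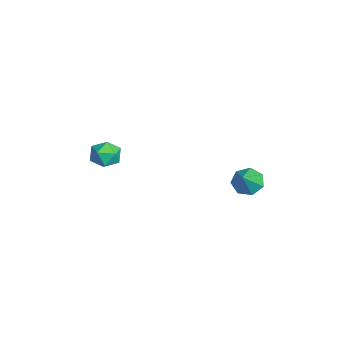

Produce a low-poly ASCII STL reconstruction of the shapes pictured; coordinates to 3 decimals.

solid 
facet normal -0.943 0.079 -0.324
outer loop
vertex -3.47 -2.385 0.92
vertex -3.55 -3.016 0.998
vertex -3.682 -2.614 1.48
endloop
endfacet
facet normal -0.734 0.679 -0.000
outer loop
vertex -3.47 -2.385 0.92
vertex -3.682 -2.614 1.48
vertex -3.246 -2.143 1.47
endloop
endfacet
facet normal -0.158 0.926 -0.343
outer loop
vertex -3.47 -2.385 0.92
vertex -3.246 -2.143 1.47
vertex -2.845 -2.255 0.983
endloop
endfacet
facet normal -0.011 0.479 -0.878
outer loop
vertex -3.47 -2.385 0.92
vertex -2.845 -2.255 0.983
vertex -3.032 -2.794 0.691
endloop
endfacet
facet normal -0.495 -0.044 -0.868
outer loop
vertex -3.47 -2.385 0.92
vertex -3.032 -2.794 0.691
vertex -3.55 -3.016 0.998
endloop
endfacet
facet normal -0.540 0.514 0.667
outer loop
vertex -3.246 -2.143 1.47
vertex -3.682 -2.614 1.48
vertex -3.188 -2.626 1.889
endloop
endfacet
facet normal -0.877 -0.459 0.142
outer loop
vertex -3.682 -2.614 1.48
vertex -3.55 -3.016 0.998
vertex -3.375 -3.165 1.597
endloop
endfacet
facet normal -0.155 -0.658 -0.737
outer loop
vertex -3.55 -3.016 0.998
vertex -3.032 -2.794 0.691
vertex -2.974 -3.277 1.11
endloop
endfacet
facet normal 0.629 0.190 -0.754
outer loop
vertex -3.032 -2.794 0.691
vertex -2.845 -2.255 0.983
vertex -2.538 -2.806 1.1
endloop
endfacet
facet normal 0.392 0.913 0.113
outer loop
vertex -2.845 -2.255 0.983
vertex -3.246 -2.143 1.47
vertex -2.67 -2.404 1.582
endloop
endfacet
facet normal 0.011 -0.479 0.878
outer loop
vertex -2.75 -3.035 1.66
vertex -3.188 -2.626 1.889
vertex -3.375 -3.165 1.597
endloop
endfacet
facet normal 0.158 -0.926 0.343
outer loop
vertex -2.75 -3.035 1.66
vertex -3.375 -3.165 1.597
vertex -2.974 -3.277 1.11
endloop
endfacet
facet normal 0.734 -0.679 0.000
outer loop
vertex -2.75 -3.035 1.66
vertex -2.974 -3.277 1.11
vertex -2.538 -2.806 1.1
endloop
endfacet
facet normal 0.943 -0.079 0.324
outer loop
vertex -2.75 -3.035 1.66
vertex -2.538 -2.806 1.1
vertex -2.67 -2.404 1.582
endloop
endfacet
facet normal 0.495 0.044 0.868
outer loop
vertex -2.75 -3.035 1.66
vertex -2.67 -2.404 1.582
vertex -3.188 -2.626 1.889
endloop
endfacet
facet normal -0.629 -0.190 0.754
outer loop
vertex -3.375 -3.165 1.597
vertex -3.188 -2.626 1.889
vertex -3.682 -2.614 1.48
endloop
endfacet
facet normal -0.392 -0.913 -0.113
outer loop
vertex -2.974 -3.277 1.11
vertex -3.375 -3.165 1.597
vertex -3.55 -3.016 0.998
endloop
endfacet
facet normal 0.540 -0.514 -0.667
outer loop
vertex -2.538 -2.806 1.1
vertex -2.974 -3.277 1.11
vertex -3.032 -2.794 0.691
endloop
endfacet
facet normal 0.877 0.459 -0.142
outer loop
vertex -2.67 -2.404 1.582
vertex -2.538 -2.806 1.1
vertex -2.845 -2.255 0.983
endloop
endfacet
facet normal 0.155 0.658 0.737
outer loop
vertex -3.188 -2.626 1.889
vertex -2.67 -2.404 1.582
vertex -3.246 -2.143 1.47
endloop
endfacet
facet normal -0.648 0.303 -0.699
outer loop
vertex -0.882 2.174 0.16
vertex -1.343 2.085 0.549
vertex -1.011 2.59 0.46
endloop
endfacet
facet normal 0.936 0.344 -0.074
outer loop
vertex -0.882 2.174 0.16
vertex -1.011 2.59 0.46
vertex -0.637 1.755 1.311
endloop
endfacet
facet normal -0.648 0.303 -0.699
outer loop
vertex -1.011 2.59 0.46
vertex -1.343 2.085 0.549
vertex -1.391 2.626 0.828
endloop
endfacet
facet normal 0.522 0.712 0.469
outer loop
vertex -1.011 2.59 0.46
vertex -1.391 2.626 0.828
vertex -0.637 1.755 1.311
endloop
endfacet
facet normal -0.648 0.303 -0.699
outer loop
vertex -1.391 2.626 0.828
vertex -1.343 2.085 0.549
vertex -1.734 2.255 0.985
endloop
endfacet
facet normal -0.066 0.440 0.896
outer loop
vertex -1.391 2.626 0.828
vertex -1.734 2.255 0.985
vertex -0.637 1.755 1.311
endloop
endfacet
facet normal -0.647 0.304 -0.699
outer loop
vertex -1.734 2.255 0.985
vertex -1.343 2.085 0.549
vertex -1.783 1.757 0.814
endloop
endfacet
facet normal -0.384 -0.266 0.884
outer loop
vertex -1.734 2.255 0.985
vertex -1.783 1.757 0.814
vertex -0.637 1.755 1.311
endloop
endfacet
facet normal -0.647 0.303 -0.699
outer loop
vertex -1.783 1.757 0.814
vertex -1.343 2.085 0.549
vertex -1.501 1.506 0.444
endloop
endfacet
facet normal -0.194 -0.874 0.445
outer loop
vertex -1.783 1.757 0.814
vertex -1.501 1.506 0.444
vertex -0.637 1.755 1.311
endloop
endfacet
facet normal -0.647 0.303 -0.699
outer loop
vertex -1.501 1.506 0.444
vertex -1.343 2.085 0.549
vertex -1.099 1.691 0.152
endloop
endfacet
facet normal 0.360 -0.928 -0.092
outer loop
vertex -1.501 1.506 0.444
vertex -1.099 1.691 0.152
vertex -0.637 1.755 1.311
endloop
endfacet
facet normal -0.648 0.303 -0.699
outer loop
vertex -1.099 1.691 0.152
vertex -1.343 2.085 0.549
vertex -0.882 2.174 0.16
endloop
endfacet
facet normal 0.865 -0.383 -0.324
outer loop
vertex -1.099 1.691 0.152
vertex -0.882 2.174 0.16
vertex -0.637 1.755 1.311
endloop
endfacet

endsolid


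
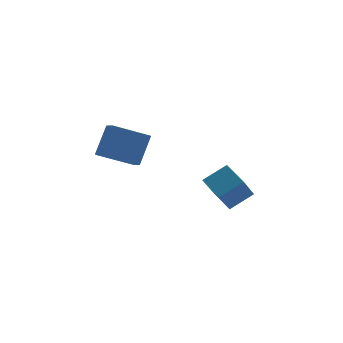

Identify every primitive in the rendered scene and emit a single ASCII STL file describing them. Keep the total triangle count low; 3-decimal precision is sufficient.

solid 
facet normal -0.883 0.216 0.417
outer loop
vertex -3.58 1.483 1.908
vertex -2.726 2.281 3.303
vertex -3.597 2.355 1.419
endloop
endfacet
facet normal -0.469 -0.439 -0.766
outer loop
vertex -1.814 1.919 0.577
vertex -3.58 1.483 1.908
vertex -3.597 2.355 1.419
endloop
endfacet
facet normal -0.883 0.216 0.417
outer loop
vertex -3.597 2.355 1.419
vertex -2.726 2.281 3.303
vertex -2.743 3.154 2.814
endloop
endfacet
facet normal -0.018 0.872 -0.489
outer loop
vertex -2.743 3.154 2.814
vertex -1.814 1.919 0.577
vertex -3.597 2.355 1.419
endloop
endfacet
facet normal 0.017 -0.872 0.488
outer loop
vertex -3.58 1.483 1.908
vertex -0.943 1.845 2.461
vertex -2.726 2.281 3.303
endloop
endfacet
facet normal -0.469 -0.438 -0.766
outer loop
vertex -1.797 1.046 1.066
vertex -3.58 1.483 1.908
vertex -1.814 1.919 0.577
endloop
endfacet
facet normal 0.017 -0.872 0.489
outer loop
vertex -1.797 1.046 1.066
vertex -0.943 1.845 2.461
vertex -3.58 1.483 1.908
endloop
endfacet
facet normal 0.469 0.438 0.767
outer loop
vertex -2.726 2.281 3.303
vertex -0.943 1.845 2.461
vertex -2.743 3.154 2.814
endloop
endfacet
facet normal -0.017 0.872 -0.489
outer loop
vertex -0.96 2.717 1.972
vertex -1.814 1.919 0.577
vertex -2.743 3.154 2.814
endloop
endfacet
facet normal 0.469 0.439 0.766
outer loop
vertex -2.743 3.154 2.814
vertex -0.943 1.845 2.461
vertex -0.96 2.717 1.972
endloop
endfacet
facet normal 0.883 -0.216 -0.417
outer loop
vertex -0.96 2.717 1.972
vertex -1.797 1.046 1.066
vertex -1.814 1.919 0.577
endloop
endfacet
facet normal 0.883 -0.216 -0.417
outer loop
vertex -0.943 1.845 2.461
vertex -1.797 1.046 1.066
vertex -0.96 2.717 1.972
endloop
endfacet
facet normal -0.860 -0.041 -0.509
outer loop
vertex 2.34 1.228 -2.23
vertex 1.974 2.568 -1.72
vertex 3.251 2.089 -3.839
endloop
endfacet
facet normal 0.247 -0.906 -0.344
outer loop
vertex 4.566 2.152 -3.06
vertex 2.34 1.228 -2.23
vertex 3.251 2.089 -3.839
endloop
endfacet
facet normal -0.860 -0.041 -0.509
outer loop
vertex 3.251 2.089 -3.839
vertex 1.974 2.568 -1.72
vertex 2.885 3.429 -3.329
endloop
endfacet
facet normal 0.447 0.422 -0.789
outer loop
vertex 2.885 3.429 -3.329
vertex 4.566 2.152 -3.06
vertex 3.251 2.089 -3.839
endloop
endfacet
facet normal -0.447 -0.422 0.789
outer loop
vertex 2.34 1.228 -2.23
vertex 3.289 2.631 -0.941
vertex 1.974 2.568 -1.72
endloop
endfacet
facet normal 0.247 -0.906 -0.344
outer loop
vertex 3.655 1.291 -1.451
vertex 2.34 1.228 -2.23
vertex 4.566 2.152 -3.06
endloop
endfacet
facet normal -0.447 -0.422 0.789
outer loop
vertex 3.655 1.291 -1.451
vertex 3.289 2.631 -0.941
vertex 2.34 1.228 -2.23
endloop
endfacet
facet normal -0.247 0.906 0.344
outer loop
vertex 1.974 2.568 -1.72
vertex 3.289 2.631 -0.941
vertex 2.885 3.429 -3.329
endloop
endfacet
facet normal 0.447 0.422 -0.789
outer loop
vertex 4.2 3.492 -2.55
vertex 4.566 2.152 -3.06
vertex 2.885 3.429 -3.329
endloop
endfacet
facet normal -0.247 0.906 0.344
outer loop
vertex 2.885 3.429 -3.329
vertex 3.289 2.631 -0.941
vertex 4.2 3.492 -2.55
endloop
endfacet
facet normal 0.860 0.041 0.509
outer loop
vertex 4.2 3.492 -2.55
vertex 3.655 1.291 -1.451
vertex 4.566 2.152 -3.06
endloop
endfacet
facet normal 0.860 0.041 0.509
outer loop
vertex 3.289 2.631 -0.941
vertex 3.655 1.291 -1.451
vertex 4.2 3.492 -2.55
endloop
endfacet

endsolid


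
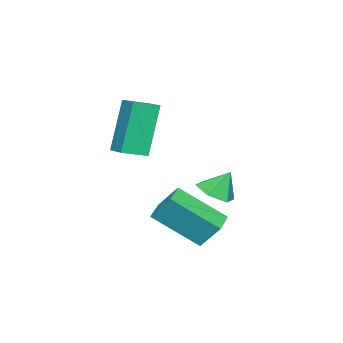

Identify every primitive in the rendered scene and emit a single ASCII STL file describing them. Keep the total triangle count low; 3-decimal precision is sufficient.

solid 
facet normal 0.228 -0.443 -0.867
outer loop
vertex -0.7 1.339 1.277
vertex -1.05 1.888 0.905
vertex -0.32 1.95 1.065
endloop
endfacet
facet normal 0.587 -0.086 0.805
outer loop
vertex -0.7 1.339 1.277
vertex -0.32 1.95 1.065
vertex -1.29 2.352 1.815
endloop
endfacet
facet normal 0.228 -0.443 -0.867
outer loop
vertex -0.32 1.95 1.065
vertex -1.05 1.888 0.905
vertex -0.67 2.499 0.693
endloop
endfacet
facet normal 0.606 0.673 0.423
outer loop
vertex -0.32 1.95 1.065
vertex -0.67 2.499 0.693
vertex -1.29 2.352 1.815
endloop
endfacet
facet normal 0.228 -0.443 -0.867
outer loop
vertex -0.67 2.499 0.693
vertex -1.05 1.888 0.905
vertex -1.4 2.437 0.533
endloop
endfacet
facet normal -0.101 0.992 0.074
outer loop
vertex -0.67 2.499 0.693
vertex -1.4 2.437 0.533
vertex -1.29 2.352 1.815
endloop
endfacet
facet normal 0.229 -0.442 -0.867
outer loop
vertex -1.4 2.437 0.533
vertex -1.05 1.888 0.905
vertex -1.78 1.826 0.744
endloop
endfacet
facet normal -0.827 0.552 0.108
outer loop
vertex -1.4 2.437 0.533
vertex -1.78 1.826 0.744
vertex -1.29 2.352 1.815
endloop
endfacet
facet normal 0.229 -0.442 -0.867
outer loop
vertex -1.78 1.826 0.744
vertex -1.05 1.888 0.905
vertex -1.43 1.277 1.116
endloop
endfacet
facet normal -0.847 -0.208 0.490
outer loop
vertex -1.78 1.826 0.744
vertex -1.43 1.277 1.116
vertex -1.29 2.352 1.815
endloop
endfacet
facet normal 0.229 -0.442 -0.867
outer loop
vertex -1.43 1.277 1.116
vertex -1.05 1.888 0.905
vertex -0.7 1.339 1.277
endloop
endfacet
facet normal -0.140 -0.527 0.838
outer loop
vertex -1.43 1.277 1.116
vertex -0.7 1.339 1.277
vertex -1.29 2.352 1.815
endloop
endfacet
facet normal -0.704 0.642 -0.304
outer loop
vertex -1.102 -0.534 4.554
vertex -0.585 0.125 4.749
vertex -0.279 -0.583 2.546
endloop
endfacet
facet normal -0.601 -0.767 -0.227
outer loop
vertex 0.425 -1.225 2.851
vertex -1.102 -0.534 4.554
vertex -0.279 -0.583 2.546
endloop
endfacet
facet normal -0.704 0.642 -0.304
outer loop
vertex -0.279 -0.583 2.546
vertex -0.585 0.125 4.749
vertex 0.237 0.076 2.742
endloop
endfacet
facet normal 0.380 -0.023 -0.925
outer loop
vertex 0.237 0.076 2.742
vertex 0.425 -1.225 2.851
vertex -0.279 -0.583 2.546
endloop
endfacet
facet normal -0.379 0.024 0.925
outer loop
vertex -1.102 -0.534 4.554
vertex 0.119 -0.517 5.054
vertex -0.585 0.125 4.749
endloop
endfacet
facet normal -0.600 -0.767 -0.227
outer loop
vertex -0.397 -1.176 4.858
vertex -1.102 -0.534 4.554
vertex 0.425 -1.225 2.851
endloop
endfacet
facet normal -0.379 0.022 0.925
outer loop
vertex -0.397 -1.176 4.858
vertex 0.119 -0.517 5.054
vertex -1.102 -0.534 4.554
endloop
endfacet
facet normal 0.601 0.767 0.227
outer loop
vertex -0.585 0.125 4.749
vertex 0.119 -0.517 5.054
vertex 0.237 0.076 2.742
endloop
endfacet
facet normal 0.378 -0.023 -0.925
outer loop
vertex 0.942 -0.566 3.046
vertex 0.425 -1.225 2.851
vertex 0.237 0.076 2.742
endloop
endfacet
facet normal 0.600 0.767 0.227
outer loop
vertex 0.237 0.076 2.742
vertex 0.119 -0.517 5.054
vertex 0.942 -0.566 3.046
endloop
endfacet
facet normal 0.704 -0.642 0.304
outer loop
vertex 0.942 -0.566 3.046
vertex -0.397 -1.176 4.858
vertex 0.425 -1.225 2.851
endloop
endfacet
facet normal 0.704 -0.642 0.304
outer loop
vertex 0.119 -0.517 5.054
vertex -0.397 -1.176 4.858
vertex 0.942 -0.566 3.046
endloop
endfacet
facet normal -0.978 -0.158 0.139
outer loop
vertex 0.908 0.751 0.896
vertex 0.924 1.464 1.823
vertex 0.486 2.313 -0.297
endloop
endfacet
facet normal -0.014 -0.609 -0.793
outer loop
vertex 1.376 2.456 -0.423
vertex 0.908 0.751 0.896
vertex 0.486 2.313 -0.297
endloop
endfacet
facet normal -0.978 -0.157 0.139
outer loop
vertex 0.486 2.313 -0.297
vertex 0.924 1.464 1.823
vertex 0.503 3.026 0.63
endloop
endfacet
facet normal -0.209 0.777 -0.594
outer loop
vertex 0.503 3.026 0.63
vertex 1.376 2.456 -0.423
vertex 0.486 2.313 -0.297
endloop
endfacet
facet normal 0.209 -0.777 0.594
outer loop
vertex 0.908 0.751 0.896
vertex 1.814 1.607 1.697
vertex 0.924 1.464 1.823
endloop
endfacet
facet normal -0.014 -0.609 -0.793
outer loop
vertex 1.797 0.894 0.77
vertex 0.908 0.751 0.896
vertex 1.376 2.456 -0.423
endloop
endfacet
facet normal 0.209 -0.777 0.594
outer loop
vertex 1.797 0.894 0.77
vertex 1.814 1.607 1.697
vertex 0.908 0.751 0.896
endloop
endfacet
facet normal 0.014 0.609 0.793
outer loop
vertex 0.924 1.464 1.823
vertex 1.814 1.607 1.697
vertex 0.503 3.026 0.63
endloop
endfacet
facet normal -0.209 0.777 -0.594
outer loop
vertex 1.392 3.169 0.504
vertex 1.376 2.456 -0.423
vertex 0.503 3.026 0.63
endloop
endfacet
facet normal 0.014 0.609 0.793
outer loop
vertex 0.503 3.026 0.63
vertex 1.814 1.607 1.697
vertex 1.392 3.169 0.504
endloop
endfacet
facet normal 0.978 0.158 -0.138
outer loop
vertex 1.392 3.169 0.504
vertex 1.797 0.894 0.77
vertex 1.376 2.456 -0.423
endloop
endfacet
facet normal 0.978 0.158 -0.139
outer loop
vertex 1.814 1.607 1.697
vertex 1.797 0.894 0.77
vertex 1.392 3.169 0.504
endloop
endfacet

endsolid


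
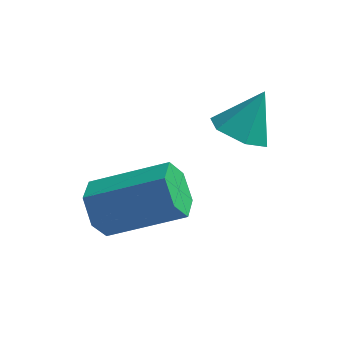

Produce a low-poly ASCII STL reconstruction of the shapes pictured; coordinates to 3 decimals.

solid 
facet normal -0.890 -0.177 -0.421
outer loop
vertex -0.902 -2.506 -1.488
vertex -1.161 -2.831 -0.804
vertex -1.255 -2.047 -0.935
endloop
endfacet
facet normal 0.119 0.800 -0.588
outer loop
vertex -0.902 -2.506 -1.488
vertex -1.255 -2.047 -0.935
vertex 1.02 -2.125 -0.579
endloop
endfacet
facet normal 0.120 0.800 -0.589
outer loop
vertex 1.02 -2.125 -0.579
vertex -1.255 -2.047 -0.935
vertex 0.668 -1.666 -0.027
endloop
endfacet
facet normal 0.890 0.176 0.421
outer loop
vertex 1.02 -2.125 -0.579
vertex 0.668 -1.666 -0.027
vertex 0.761 -2.449 0.104
endloop
endfacet
facet normal -0.890 -0.177 -0.420
outer loop
vertex -1.255 -2.047 -0.935
vertex -1.161 -2.831 -0.804
vertex -1.513 -2.372 -0.252
endloop
endfacet
facet normal -0.322 0.896 0.305
outer loop
vertex -1.255 -2.047 -0.935
vertex -1.513 -2.372 -0.252
vertex 0.668 -1.666 -0.027
endloop
endfacet
facet normal -0.322 0.897 0.303
outer loop
vertex 0.668 -1.666 -0.027
vertex -1.513 -2.372 -0.252
vertex 0.409 -1.99 0.657
endloop
endfacet
facet normal 0.890 0.176 0.420
outer loop
vertex 0.668 -1.666 -0.027
vertex 0.409 -1.99 0.657
vertex 0.761 -2.449 0.104
endloop
endfacet
facet normal -0.890 -0.176 -0.421
outer loop
vertex -1.513 -2.372 -0.252
vertex -1.161 -2.831 -0.804
vertex -1.42 -3.155 -0.121
endloop
endfacet
facet normal -0.441 0.097 0.892
outer loop
vertex -1.513 -2.372 -0.252
vertex -1.42 -3.155 -0.121
vertex 0.409 -1.99 0.657
endloop
endfacet
facet normal -0.441 0.097 0.892
outer loop
vertex 0.409 -1.99 0.657
vertex -1.42 -3.155 -0.121
vertex 0.502 -2.774 0.788
endloop
endfacet
facet normal 0.890 0.176 0.421
outer loop
vertex 0.409 -1.99 0.657
vertex 0.502 -2.774 0.788
vertex 0.761 -2.449 0.104
endloop
endfacet
facet normal -0.890 -0.176 -0.421
outer loop
vertex -1.42 -3.155 -0.121
vertex -1.161 -2.831 -0.804
vertex -1.068 -3.614 -0.673
endloop
endfacet
facet normal -0.120 -0.800 0.588
outer loop
vertex -1.42 -3.155 -0.121
vertex -1.068 -3.614 -0.673
vertex 0.502 -2.774 0.788
endloop
endfacet
facet normal -0.119 -0.800 0.588
outer loop
vertex 0.502 -2.774 0.788
vertex -1.068 -3.614 -0.673
vertex 0.855 -3.233 0.235
endloop
endfacet
facet normal 0.890 0.177 0.421
outer loop
vertex 0.502 -2.774 0.788
vertex 0.855 -3.233 0.235
vertex 0.761 -2.449 0.104
endloop
endfacet
facet normal -0.890 -0.176 -0.420
outer loop
vertex -1.068 -3.614 -0.673
vertex -1.161 -2.831 -0.804
vertex -0.809 -3.29 -1.357
endloop
endfacet
facet normal 0.321 -0.897 -0.303
outer loop
vertex -1.068 -3.614 -0.673
vertex -0.809 -3.29 -1.357
vertex 0.855 -3.233 0.235
endloop
endfacet
facet normal 0.322 -0.896 -0.305
outer loop
vertex 0.855 -3.233 0.235
vertex -0.809 -3.29 -1.357
vertex 1.113 -2.908 -0.448
endloop
endfacet
facet normal 0.890 0.177 0.420
outer loop
vertex 0.855 -3.233 0.235
vertex 1.113 -2.908 -0.448
vertex 0.761 -2.449 0.104
endloop
endfacet
facet normal -0.890 -0.176 -0.421
outer loop
vertex -0.809 -3.29 -1.357
vertex -1.161 -2.831 -0.804
vertex -0.902 -2.506 -1.488
endloop
endfacet
facet normal 0.441 -0.097 -0.892
outer loop
vertex -0.809 -3.29 -1.357
vertex -0.902 -2.506 -1.488
vertex 1.113 -2.908 -0.448
endloop
endfacet
facet normal 0.441 -0.097 -0.892
outer loop
vertex 1.113 -2.908 -0.448
vertex -0.902 -2.506 -1.488
vertex 1.02 -2.125 -0.579
endloop
endfacet
facet normal 0.890 0.176 0.421
outer loop
vertex 1.113 -2.908 -0.448
vertex 1.02 -2.125 -0.579
vertex 0.761 -2.449 0.104
endloop
endfacet
facet normal -0.341 -0.463 -0.818
outer loop
vertex 2.537 -0.813 0.698
vertex 1.778 -0.616 0.903
vertex 2.215 -0.117 0.438
endloop
endfacet
facet normal 0.915 0.399 -0.064
outer loop
vertex 2.537 -0.813 0.698
vertex 2.215 -0.117 0.438
vertex 2.262 0.036 2.057
endloop
endfacet
facet normal -0.343 -0.462 -0.818
outer loop
vertex 2.215 -0.117 0.438
vertex 1.778 -0.616 0.903
vertex 1.457 0.081 0.644
endloop
endfacet
facet normal 0.226 0.969 -0.098
outer loop
vertex 2.215 -0.117 0.438
vertex 1.457 0.081 0.644
vertex 2.262 0.036 2.057
endloop
endfacet
facet normal -0.343 -0.462 -0.818
outer loop
vertex 1.457 0.081 0.644
vertex 1.778 -0.616 0.903
vertex 1.02 -0.418 1.109
endloop
endfacet
facet normal -0.536 0.777 0.330
outer loop
vertex 1.457 0.081 0.644
vertex 1.02 -0.418 1.109
vertex 2.262 0.036 2.057
endloop
endfacet
facet normal -0.343 -0.462 -0.818
outer loop
vertex 1.02 -0.418 1.109
vertex 1.778 -0.616 0.903
vertex 1.342 -1.115 1.368
endloop
endfacet
facet normal -0.610 0.013 0.793
outer loop
vertex 1.02 -0.418 1.109
vertex 1.342 -1.115 1.368
vertex 2.262 0.036 2.057
endloop
endfacet
facet normal -0.342 -0.463 -0.818
outer loop
vertex 1.342 -1.115 1.368
vertex 1.778 -0.616 0.903
vertex 2.1 -1.313 1.163
endloop
endfacet
facet normal 0.078 -0.557 0.827
outer loop
vertex 1.342 -1.115 1.368
vertex 2.1 -1.313 1.163
vertex 2.262 0.036 2.057
endloop
endfacet
facet normal -0.341 -0.463 -0.818
outer loop
vertex 2.1 -1.313 1.163
vertex 1.778 -0.616 0.903
vertex 2.537 -0.813 0.698
endloop
endfacet
facet normal 0.841 -0.365 0.398
outer loop
vertex 2.1 -1.313 1.163
vertex 2.537 -0.813 0.698
vertex 2.262 0.036 2.057
endloop
endfacet

endsolid


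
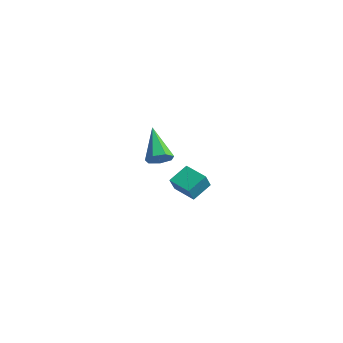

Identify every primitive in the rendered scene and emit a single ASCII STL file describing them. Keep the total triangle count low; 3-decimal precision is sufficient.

solid 
facet normal 0.706 -0.283 -0.650
outer loop
vertex 3.622 -3.602 3.28
vertex 3.125 -3.613 2.745
vertex 3.547 -3.059 2.962
endloop
endfacet
facet normal 0.461 0.495 0.737
outer loop
vertex 3.622 -3.602 3.28
vertex 3.547 -3.059 2.962
vertex 1.615 -3.007 4.135
endloop
endfacet
facet normal 0.706 -0.283 -0.649
outer loop
vertex 3.547 -3.059 2.962
vertex 3.125 -3.613 2.745
vertex 3.155 -2.933 2.481
endloop
endfacet
facet normal 0.122 0.980 0.157
outer loop
vertex 3.547 -3.059 2.962
vertex 3.155 -2.933 2.481
vertex 1.615 -3.007 4.135
endloop
endfacet
facet normal 0.705 -0.283 -0.650
outer loop
vertex 3.155 -2.933 2.481
vertex 3.125 -3.613 2.745
vertex 2.74 -3.319 2.199
endloop
endfacet
facet normal -0.465 0.791 -0.398
outer loop
vertex 3.155 -2.933 2.481
vertex 2.74 -3.319 2.199
vertex 1.615 -3.007 4.135
endloop
endfacet
facet normal 0.706 -0.282 -0.650
outer loop
vertex 2.74 -3.319 2.199
vertex 3.125 -3.613 2.745
vertex 2.615 -3.926 2.327
endloop
endfacet
facet normal -0.858 0.069 -0.510
outer loop
vertex 2.74 -3.319 2.199
vertex 2.615 -3.926 2.327
vertex 1.615 -3.007 4.135
endloop
endfacet
facet normal 0.706 -0.282 -0.650
outer loop
vertex 2.615 -3.926 2.327
vertex 3.125 -3.613 2.745
vertex 2.874 -4.298 2.77
endloop
endfacet
facet normal -0.761 -0.642 -0.094
outer loop
vertex 2.615 -3.926 2.327
vertex 2.874 -4.298 2.77
vertex 1.615 -3.007 4.135
endloop
endfacet
facet normal 0.706 -0.282 -0.649
outer loop
vertex 2.874 -4.298 2.77
vertex 3.125 -3.613 2.745
vertex 3.322 -4.153 3.194
endloop
endfacet
facet normal -0.246 -0.807 0.536
outer loop
vertex 2.874 -4.298 2.77
vertex 3.322 -4.153 3.194
vertex 1.615 -3.007 4.135
endloop
endfacet
facet normal 0.706 -0.283 -0.650
outer loop
vertex 3.322 -4.153 3.194
vertex 3.125 -3.613 2.745
vertex 3.622 -3.602 3.28
endloop
endfacet
facet normal 0.296 -0.303 0.906
outer loop
vertex 3.322 -4.153 3.194
vertex 3.622 -3.602 3.28
vertex 1.615 -3.007 4.135
endloop
endfacet
facet normal -0.956 -0.201 0.215
outer loop
vertex -3.327 2.561 -2.469
vertex -3.666 3.127 -3.447
vertex -3.24 1.382 -3.181
endloop
endfacet
facet normal 0.287 -0.480 0.829
outer loop
vertex -1.854 1.673 -3.493
vertex -3.327 2.561 -2.469
vertex -3.24 1.382 -3.181
endloop
endfacet
facet normal -0.956 -0.201 0.215
outer loop
vertex -3.24 1.382 -3.181
vertex -3.666 3.127 -3.447
vertex -3.579 1.948 -4.159
endloop
endfacet
facet normal 0.063 -0.854 -0.516
outer loop
vertex -3.579 1.948 -4.159
vertex -1.854 1.673 -3.493
vertex -3.24 1.382 -3.181
endloop
endfacet
facet normal -0.063 0.854 0.516
outer loop
vertex -3.327 2.561 -2.469
vertex -2.28 3.418 -3.759
vertex -3.666 3.127 -3.447
endloop
endfacet
facet normal 0.287 -0.480 0.829
outer loop
vertex -1.941 2.852 -2.781
vertex -3.327 2.561 -2.469
vertex -1.854 1.673 -3.493
endloop
endfacet
facet normal -0.063 0.854 0.516
outer loop
vertex -1.941 2.852 -2.781
vertex -2.28 3.418 -3.759
vertex -3.327 2.561 -2.469
endloop
endfacet
facet normal -0.287 0.480 -0.829
outer loop
vertex -3.666 3.127 -3.447
vertex -2.28 3.418 -3.759
vertex -3.579 1.948 -4.159
endloop
endfacet
facet normal 0.063 -0.854 -0.516
outer loop
vertex -2.193 2.239 -4.471
vertex -1.854 1.673 -3.493
vertex -3.579 1.948 -4.159
endloop
endfacet
facet normal -0.287 0.480 -0.829
outer loop
vertex -3.579 1.948 -4.159
vertex -2.28 3.418 -3.759
vertex -2.193 2.239 -4.471
endloop
endfacet
facet normal 0.956 0.201 -0.215
outer loop
vertex -2.193 2.239 -4.471
vertex -1.941 2.852 -2.781
vertex -1.854 1.673 -3.493
endloop
endfacet
facet normal 0.956 0.201 -0.215
outer loop
vertex -2.28 3.418 -3.759
vertex -1.941 2.852 -2.781
vertex -2.193 2.239 -4.471
endloop
endfacet

endsolid


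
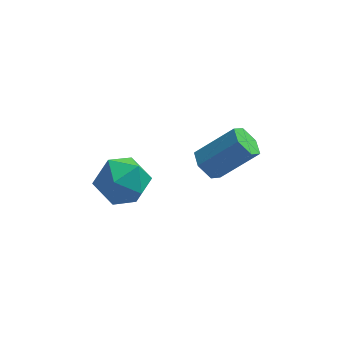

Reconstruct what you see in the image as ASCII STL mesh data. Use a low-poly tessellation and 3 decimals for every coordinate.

solid 
facet normal -0.643 -0.746 0.171
outer loop
vertex -4.881 -3.134 -3.625
vertex -4.114 -3.914 -4.141
vertex -4.048 -3.698 -2.953
endloop
endfacet
facet normal -0.703 -0.239 0.670
outer loop
vertex -4.881 -3.134 -3.625
vertex -4.048 -3.698 -2.953
vertex -4.277 -2.524 -2.774
endloop
endfacet
facet normal -0.861 0.375 0.343
outer loop
vertex -4.881 -3.134 -3.625
vertex -4.277 -2.524 -2.774
vertex -4.484 -2.015 -3.851
endloop
endfacet
facet normal -0.900 0.247 -0.359
outer loop
vertex -4.881 -3.134 -3.625
vertex -4.484 -2.015 -3.851
vertex -4.383 -2.874 -4.696
endloop
endfacet
facet normal -0.765 -0.446 -0.464
outer loop
vertex -4.881 -3.134 -3.625
vertex -4.383 -2.874 -4.696
vertex -4.114 -3.914 -4.141
endloop
endfacet
facet normal -0.066 -0.163 0.984
outer loop
vertex -4.277 -2.524 -2.774
vertex -4.048 -3.698 -2.953
vertex -3.137 -2.926 -2.764
endloop
endfacet
facet normal 0.030 -0.984 0.177
outer loop
vertex -4.048 -3.698 -2.953
vertex -4.114 -3.914 -4.141
vertex -3.036 -3.785 -3.609
endloop
endfacet
facet normal -0.168 -0.498 -0.851
outer loop
vertex -4.114 -3.914 -4.141
vertex -4.383 -2.874 -4.696
vertex -3.243 -3.276 -4.686
endloop
endfacet
facet normal -0.387 0.623 -0.680
outer loop
vertex -4.383 -2.874 -4.696
vertex -4.484 -2.015 -3.851
vertex -3.472 -2.102 -4.507
endloop
endfacet
facet normal -0.324 0.830 0.454
outer loop
vertex -4.484 -2.015 -3.851
vertex -4.277 -2.524 -2.774
vertex -3.406 -1.886 -3.319
endloop
endfacet
facet normal 0.900 -0.247 0.359
outer loop
vertex -2.639 -2.666 -3.835
vertex -3.137 -2.926 -2.764
vertex -3.036 -3.785 -3.609
endloop
endfacet
facet normal 0.861 -0.375 -0.343
outer loop
vertex -2.639 -2.666 -3.835
vertex -3.036 -3.785 -3.609
vertex -3.243 -3.276 -4.686
endloop
endfacet
facet normal 0.703 0.239 -0.670
outer loop
vertex -2.639 -2.666 -3.835
vertex -3.243 -3.276 -4.686
vertex -3.472 -2.102 -4.507
endloop
endfacet
facet normal 0.643 0.746 -0.171
outer loop
vertex -2.639 -2.666 -3.835
vertex -3.472 -2.102 -4.507
vertex -3.406 -1.886 -3.319
endloop
endfacet
facet normal 0.765 0.446 0.464
outer loop
vertex -2.639 -2.666 -3.835
vertex -3.406 -1.886 -3.319
vertex -3.137 -2.926 -2.764
endloop
endfacet
facet normal 0.387 -0.623 0.680
outer loop
vertex -3.036 -3.785 -3.609
vertex -3.137 -2.926 -2.764
vertex -4.048 -3.698 -2.953
endloop
endfacet
facet normal 0.324 -0.830 -0.454
outer loop
vertex -3.243 -3.276 -4.686
vertex -3.036 -3.785 -3.609
vertex -4.114 -3.914 -4.141
endloop
endfacet
facet normal 0.066 0.163 -0.984
outer loop
vertex -3.472 -2.102 -4.507
vertex -3.243 -3.276 -4.686
vertex -4.383 -2.874 -4.696
endloop
endfacet
facet normal -0.030 0.984 -0.177
outer loop
vertex -3.406 -1.886 -3.319
vertex -3.472 -2.102 -4.507
vertex -4.484 -2.015 -3.851
endloop
endfacet
facet normal 0.168 0.498 0.851
outer loop
vertex -3.137 -2.926 -2.764
vertex -3.406 -1.886 -3.319
vertex -4.277 -2.524 -2.774
endloop
endfacet
facet normal -0.743 -0.080 -0.665
outer loop
vertex -0.063 -2.824 -3.658
vertex -0.552 -2.549 -3.145
vertex -0.185 -2.075 -3.612
endloop
endfacet
facet normal 0.651 0.152 -0.744
outer loop
vertex -0.063 -2.824 -3.658
vertex -0.185 -2.075 -3.612
vertex 1.421 -2.665 -2.328
endloop
endfacet
facet normal 0.651 0.152 -0.744
outer loop
vertex 1.421 -2.665 -2.328
vertex -0.185 -2.075 -3.612
vertex 1.3 -1.916 -2.281
endloop
endfacet
facet normal 0.742 0.078 0.666
outer loop
vertex 1.421 -2.665 -2.328
vertex 1.3 -1.916 -2.281
vertex 0.932 -2.391 -1.815
endloop
endfacet
facet normal -0.743 -0.080 -0.665
outer loop
vertex -0.185 -2.075 -3.612
vertex -0.552 -2.549 -3.145
vertex -0.674 -1.801 -3.099
endloop
endfacet
facet normal 0.186 0.929 -0.319
outer loop
vertex -0.185 -2.075 -3.612
vertex -0.674 -1.801 -3.099
vertex 1.3 -1.916 -2.281
endloop
endfacet
facet normal 0.186 0.929 -0.319
outer loop
vertex 1.3 -1.916 -2.281
vertex -0.674 -1.801 -3.099
vertex 0.811 -1.642 -1.768
endloop
endfacet
facet normal 0.742 0.078 0.666
outer loop
vertex 1.3 -1.916 -2.281
vertex 0.811 -1.642 -1.768
vertex 0.932 -2.391 -1.815
endloop
endfacet
facet normal -0.743 -0.080 -0.665
outer loop
vertex -0.674 -1.801 -3.099
vertex -0.552 -2.549 -3.145
vertex -1.041 -2.275 -2.632
endloop
endfacet
facet normal -0.464 0.778 0.425
outer loop
vertex -0.674 -1.801 -3.099
vertex -1.041 -2.275 -2.632
vertex 0.811 -1.642 -1.768
endloop
endfacet
facet normal -0.464 0.778 0.425
outer loop
vertex 0.811 -1.642 -1.768
vertex -1.041 -2.275 -2.632
vertex 0.443 -2.116 -1.302
endloop
endfacet
facet normal 0.742 0.078 0.666
outer loop
vertex 0.811 -1.642 -1.768
vertex 0.443 -2.116 -1.302
vertex 0.932 -2.391 -1.815
endloop
endfacet
facet normal -0.742 -0.078 -0.666
outer loop
vertex -1.041 -2.275 -2.632
vertex -0.552 -2.549 -3.145
vertex -0.92 -3.024 -2.679
endloop
endfacet
facet normal -0.651 -0.152 0.744
outer loop
vertex -1.041 -2.275 -2.632
vertex -0.92 -3.024 -2.679
vertex 0.443 -2.116 -1.302
endloop
endfacet
facet normal -0.651 -0.152 0.744
outer loop
vertex 0.443 -2.116 -1.302
vertex -0.92 -3.024 -2.679
vertex 0.565 -2.865 -1.348
endloop
endfacet
facet normal 0.743 0.080 0.665
outer loop
vertex 0.443 -2.116 -1.302
vertex 0.565 -2.865 -1.348
vertex 0.932 -2.391 -1.815
endloop
endfacet
facet normal -0.742 -0.078 -0.666
outer loop
vertex -0.92 -3.024 -2.679
vertex -0.552 -2.549 -3.145
vertex -0.431 -3.298 -3.192
endloop
endfacet
facet normal -0.186 -0.929 0.319
outer loop
vertex -0.92 -3.024 -2.679
vertex -0.431 -3.298 -3.192
vertex 0.565 -2.865 -1.348
endloop
endfacet
facet normal -0.186 -0.929 0.319
outer loop
vertex 0.565 -2.865 -1.348
vertex -0.431 -3.298 -3.192
vertex 1.054 -3.139 -1.861
endloop
endfacet
facet normal 0.743 0.080 0.665
outer loop
vertex 0.565 -2.865 -1.348
vertex 1.054 -3.139 -1.861
vertex 0.932 -2.391 -1.815
endloop
endfacet
facet normal -0.742 -0.078 -0.666
outer loop
vertex -0.431 -3.298 -3.192
vertex -0.552 -2.549 -3.145
vertex -0.063 -2.824 -3.658
endloop
endfacet
facet normal 0.464 -0.778 -0.425
outer loop
vertex -0.431 -3.298 -3.192
vertex -0.063 -2.824 -3.658
vertex 1.054 -3.139 -1.861
endloop
endfacet
facet normal 0.464 -0.778 -0.425
outer loop
vertex 1.054 -3.139 -1.861
vertex -0.063 -2.824 -3.658
vertex 1.421 -2.665 -2.328
endloop
endfacet
facet normal 0.743 0.080 0.665
outer loop
vertex 1.054 -3.139 -1.861
vertex 1.421 -2.665 -2.328
vertex 0.932 -2.391 -1.815
endloop
endfacet

endsolid


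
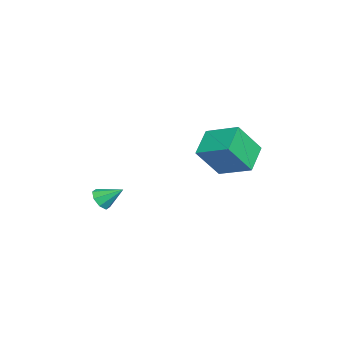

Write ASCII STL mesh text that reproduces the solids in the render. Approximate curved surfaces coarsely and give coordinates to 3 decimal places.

solid 
facet normal -0.068 -0.813 -0.578
outer loop
vertex 0.217 -3.766 -3.911
vertex -0.236 -3.561 -4.146
vertex 0.303 -3.532 -4.25
endloop
endfacet
facet normal 0.910 0.196 0.366
outer loop
vertex 0.217 -3.766 -3.911
vertex 0.303 -3.532 -4.25
vertex -0.164 -2.699 -3.534
endloop
endfacet
facet normal -0.067 -0.815 -0.576
outer loop
vertex 0.303 -3.532 -4.25
vertex -0.236 -3.561 -4.146
vertex 0.074 -3.316 -4.529
endloop
endfacet
facet normal 0.783 0.595 -0.182
outer loop
vertex 0.303 -3.532 -4.25
vertex 0.074 -3.316 -4.529
vertex -0.164 -2.699 -3.534
endloop
endfacet
facet normal -0.069 -0.814 -0.577
outer loop
vertex 0.074 -3.316 -4.529
vertex -0.236 -3.561 -4.146
vertex -0.337 -3.243 -4.583
endloop
endfacet
facet normal 0.214 0.852 -0.477
outer loop
vertex 0.074 -3.316 -4.529
vertex -0.337 -3.243 -4.583
vertex -0.164 -2.699 -3.534
endloop
endfacet
facet normal -0.067 -0.814 -0.577
outer loop
vertex -0.337 -3.243 -4.583
vertex -0.236 -3.561 -4.146
vertex -0.689 -3.357 -4.381
endloop
endfacet
facet normal -0.463 0.816 -0.347
outer loop
vertex -0.337 -3.243 -4.583
vertex -0.689 -3.357 -4.381
vertex -0.164 -2.699 -3.534
endloop
endfacet
facet normal -0.067 -0.814 -0.577
outer loop
vertex -0.689 -3.357 -4.381
vertex -0.236 -3.561 -4.146
vertex -0.775 -3.59 -4.042
endloop
endfacet
facet normal -0.851 0.508 0.133
outer loop
vertex -0.689 -3.357 -4.381
vertex -0.775 -3.59 -4.042
vertex -0.164 -2.699 -3.534
endloop
endfacet
facet normal -0.068 -0.814 -0.577
outer loop
vertex -0.775 -3.59 -4.042
vertex -0.236 -3.561 -4.146
vertex -0.545 -3.807 -3.763
endloop
endfacet
facet normal -0.724 0.108 0.681
outer loop
vertex -0.775 -3.59 -4.042
vertex -0.545 -3.807 -3.763
vertex -0.164 -2.699 -3.534
endloop
endfacet
facet normal -0.069 -0.813 -0.578
outer loop
vertex -0.545 -3.807 -3.763
vertex -0.236 -3.561 -4.146
vertex -0.134 -3.88 -3.709
endloop
endfacet
facet normal -0.155 -0.149 0.977
outer loop
vertex -0.545 -3.807 -3.763
vertex -0.134 -3.88 -3.709
vertex -0.164 -2.699 -3.534
endloop
endfacet
facet normal -0.068 -0.813 -0.578
outer loop
vertex -0.134 -3.88 -3.709
vertex -0.236 -3.561 -4.146
vertex 0.217 -3.766 -3.911
endloop
endfacet
facet normal 0.523 -0.112 0.845
outer loop
vertex -0.134 -3.88 -3.709
vertex 0.217 -3.766 -3.911
vertex -0.164 -2.699 -3.534
endloop
endfacet
facet normal -0.355 0.498 -0.791
outer loop
vertex -1.631 1.146 -1.937
vertex -1.038 2.435 -1.392
vertex -0.484 0.901 -2.606
endloop
endfacet
facet normal -0.390 -0.848 -0.358
outer loop
vertex 0.098 0.085 -1.308
vertex -1.631 1.146 -1.937
vertex -0.484 0.901 -2.606
endloop
endfacet
facet normal -0.355 0.498 -0.791
outer loop
vertex -0.484 0.901 -2.606
vertex -1.038 2.435 -1.392
vertex 0.109 2.19 -2.061
endloop
endfacet
facet normal 0.850 -0.182 -0.495
outer loop
vertex 0.109 2.19 -2.061
vertex 0.098 0.085 -1.308
vertex -0.484 0.901 -2.606
endloop
endfacet
facet normal -0.850 0.182 0.495
outer loop
vertex -1.631 1.146 -1.937
vertex -0.456 1.619 -0.094
vertex -1.038 2.435 -1.392
endloop
endfacet
facet normal -0.390 -0.848 -0.358
outer loop
vertex -1.049 0.33 -0.639
vertex -1.631 1.146 -1.937
vertex 0.098 0.085 -1.308
endloop
endfacet
facet normal -0.850 0.182 0.495
outer loop
vertex -1.049 0.33 -0.639
vertex -0.456 1.619 -0.094
vertex -1.631 1.146 -1.937
endloop
endfacet
facet normal 0.390 0.848 0.358
outer loop
vertex -1.038 2.435 -1.392
vertex -0.456 1.619 -0.094
vertex 0.109 2.19 -2.061
endloop
endfacet
facet normal 0.850 -0.182 -0.495
outer loop
vertex 0.691 1.374 -0.763
vertex 0.098 0.085 -1.308
vertex 0.109 2.19 -2.061
endloop
endfacet
facet normal 0.390 0.848 0.358
outer loop
vertex 0.109 2.19 -2.061
vertex -0.456 1.619 -0.094
vertex 0.691 1.374 -0.763
endloop
endfacet
facet normal 0.355 -0.498 0.791
outer loop
vertex 0.691 1.374 -0.763
vertex -1.049 0.33 -0.639
vertex 0.098 0.085 -1.308
endloop
endfacet
facet normal 0.355 -0.498 0.791
outer loop
vertex -0.456 1.619 -0.094
vertex -1.049 0.33 -0.639
vertex 0.691 1.374 -0.763
endloop
endfacet

endsolid
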